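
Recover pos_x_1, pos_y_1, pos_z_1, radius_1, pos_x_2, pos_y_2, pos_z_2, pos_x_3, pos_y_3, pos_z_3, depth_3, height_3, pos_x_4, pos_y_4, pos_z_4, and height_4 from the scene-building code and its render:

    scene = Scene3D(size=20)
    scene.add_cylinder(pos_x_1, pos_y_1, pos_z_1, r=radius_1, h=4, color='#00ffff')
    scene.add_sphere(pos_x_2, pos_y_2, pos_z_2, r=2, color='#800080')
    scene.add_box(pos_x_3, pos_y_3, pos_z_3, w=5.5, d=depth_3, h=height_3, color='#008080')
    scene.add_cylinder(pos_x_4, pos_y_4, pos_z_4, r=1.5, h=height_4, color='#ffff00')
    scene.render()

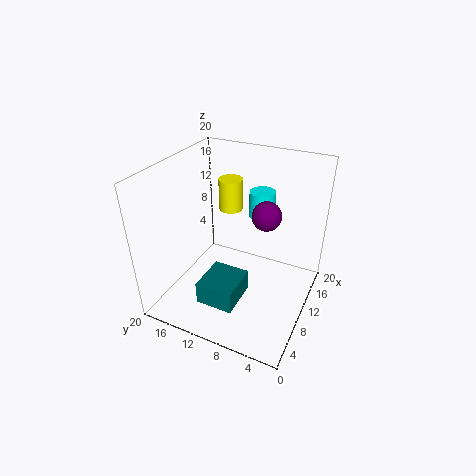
pos_x_1 = 17.5
pos_y_1 = 9.5
pos_z_1 = 10
radius_1 = 2
pos_x_2 = 11.5
pos_y_2 = 6.5
pos_z_2 = 13.5
pos_x_3 = 2.5
pos_y_3 = 7.5
pos_z_3 = 3.5
depth_3 = 5
height_3 = 3
pos_x_4 = 9
pos_y_4 = 10.5
pos_z_4 = 15
height_4 = 4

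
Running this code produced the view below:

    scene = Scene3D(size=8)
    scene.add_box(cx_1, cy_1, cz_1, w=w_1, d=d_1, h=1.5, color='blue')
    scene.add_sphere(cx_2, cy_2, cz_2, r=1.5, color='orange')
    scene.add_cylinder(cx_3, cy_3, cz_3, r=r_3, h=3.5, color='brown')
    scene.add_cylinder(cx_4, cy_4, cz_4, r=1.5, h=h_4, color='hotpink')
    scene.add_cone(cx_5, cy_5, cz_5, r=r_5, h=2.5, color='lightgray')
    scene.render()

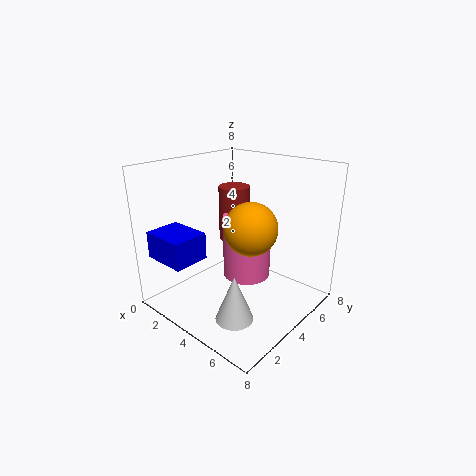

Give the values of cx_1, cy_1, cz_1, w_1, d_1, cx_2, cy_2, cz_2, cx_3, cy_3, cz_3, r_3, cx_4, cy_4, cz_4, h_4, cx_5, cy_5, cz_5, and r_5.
cx_1 = 0.5, cy_1 = 0.5, cz_1 = 3, w_1 = 2.5, d_1 = 2, cx_2 = 4.5, cy_2 = 4.5, cz_2 = 4.5, cx_3 = 1.5, cy_3 = 6.5, cz_3 = 2.5, r_3 = 1, cx_4 = 3, cy_4 = 6, cz_4 = 0.5, h_4 = 4, cx_5 = 5.5, cy_5 = 2, cz_5 = 0.5, r_5 = 1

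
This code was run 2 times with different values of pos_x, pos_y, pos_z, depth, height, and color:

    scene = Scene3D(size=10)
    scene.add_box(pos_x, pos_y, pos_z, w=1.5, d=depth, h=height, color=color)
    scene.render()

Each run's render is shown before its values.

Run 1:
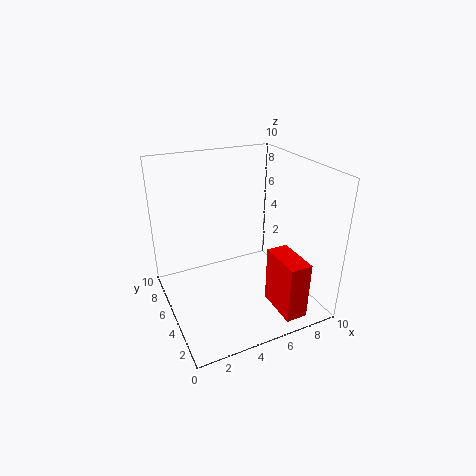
pos_x = 6.5; pos_y = 0.5; pos_z = 0.5; depth = 3; height = 4; color = 'red'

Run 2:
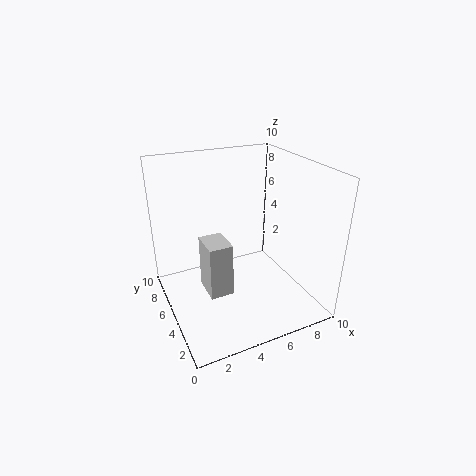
pos_x = 2; pos_y = 2.5; pos_z = 2.5; depth = 2; height = 3.5; color = 'lightgray'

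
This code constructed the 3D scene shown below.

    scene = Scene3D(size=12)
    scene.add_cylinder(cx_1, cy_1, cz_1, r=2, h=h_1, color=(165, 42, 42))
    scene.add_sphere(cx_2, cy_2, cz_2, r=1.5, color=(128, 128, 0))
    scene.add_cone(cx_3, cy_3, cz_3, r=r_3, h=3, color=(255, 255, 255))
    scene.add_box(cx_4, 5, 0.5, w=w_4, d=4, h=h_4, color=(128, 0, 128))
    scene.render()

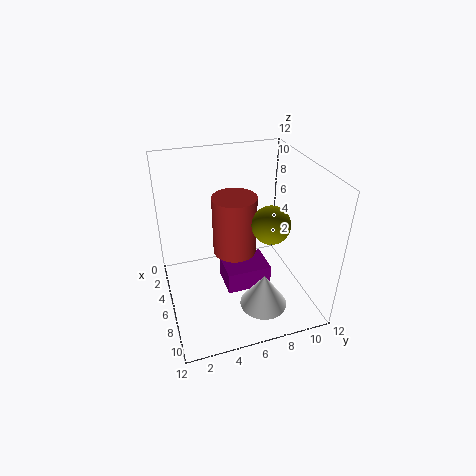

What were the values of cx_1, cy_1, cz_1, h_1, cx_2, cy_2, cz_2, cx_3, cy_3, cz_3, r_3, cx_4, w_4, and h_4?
cx_1 = 3.5
cy_1 = 6.5
cz_1 = 3
h_1 = 5.5
cx_2 = 8
cy_2 = 8
cz_2 = 8
cx_3 = 8.5
cy_3 = 7.5
cz_3 = 0.5
r_3 = 2
cx_4 = 3.5
w_4 = 3
h_4 = 2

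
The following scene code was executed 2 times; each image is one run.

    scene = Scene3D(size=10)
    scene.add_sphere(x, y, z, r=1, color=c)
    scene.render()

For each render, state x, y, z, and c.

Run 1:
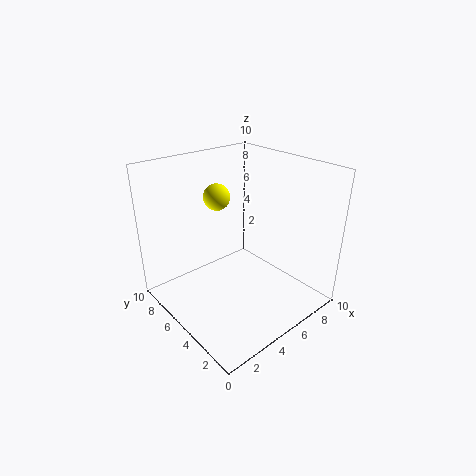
x = 5.5, y = 8, z = 7, c = 'yellow'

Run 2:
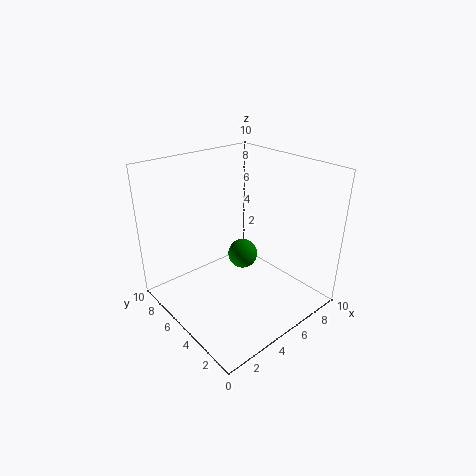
x = 5, y = 4.5, z = 4, c = 'green'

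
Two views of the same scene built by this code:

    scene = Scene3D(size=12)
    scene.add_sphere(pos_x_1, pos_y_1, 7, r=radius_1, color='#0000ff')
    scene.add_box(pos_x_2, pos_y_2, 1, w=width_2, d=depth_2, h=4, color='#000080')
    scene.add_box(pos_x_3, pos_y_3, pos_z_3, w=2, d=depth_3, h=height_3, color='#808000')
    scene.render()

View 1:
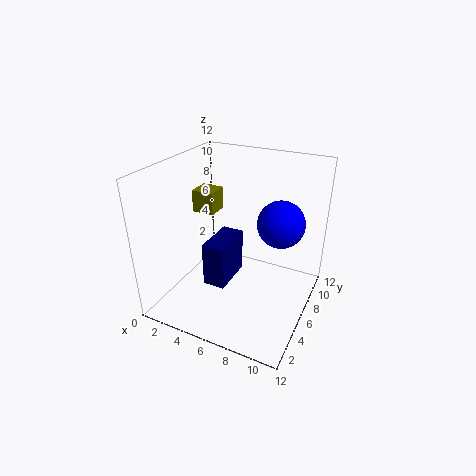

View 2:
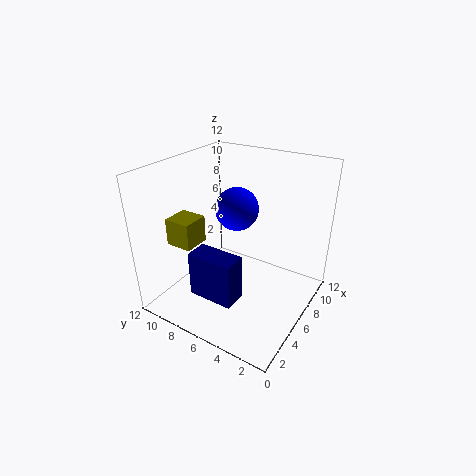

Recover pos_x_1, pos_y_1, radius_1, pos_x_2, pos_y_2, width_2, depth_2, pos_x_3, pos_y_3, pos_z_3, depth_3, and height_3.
pos_x_1 = 9
pos_y_1 = 8
radius_1 = 2
pos_x_2 = 3
pos_y_2 = 5
width_2 = 2
depth_2 = 4
pos_x_3 = 1
pos_y_3 = 7
pos_z_3 = 7
depth_3 = 2
height_3 = 2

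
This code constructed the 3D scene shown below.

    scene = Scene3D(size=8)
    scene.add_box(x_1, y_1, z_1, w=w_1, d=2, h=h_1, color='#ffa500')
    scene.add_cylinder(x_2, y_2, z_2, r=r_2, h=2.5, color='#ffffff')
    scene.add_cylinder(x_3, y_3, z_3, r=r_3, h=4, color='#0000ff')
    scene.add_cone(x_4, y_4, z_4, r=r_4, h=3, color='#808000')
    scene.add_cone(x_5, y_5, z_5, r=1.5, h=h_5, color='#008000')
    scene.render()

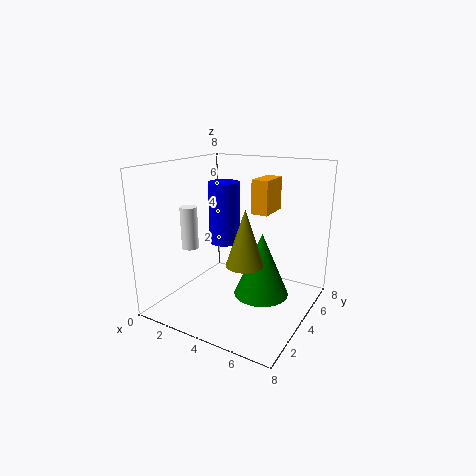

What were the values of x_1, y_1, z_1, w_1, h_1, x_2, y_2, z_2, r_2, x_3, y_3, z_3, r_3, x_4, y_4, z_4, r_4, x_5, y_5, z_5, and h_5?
x_1 = 4; y_1 = 5.5; z_1 = 5; w_1 = 1; h_1 = 2; x_2 = 1; y_2 = 3.5; z_2 = 3; r_2 = 0.5; x_3 = 1.5; y_3 = 6.5; z_3 = 2.5; r_3 = 1; x_4 = 5; y_4 = 3; z_4 = 3; r_4 = 1; x_5 = 5.5; y_5 = 4; z_5 = 1; h_5 = 3.5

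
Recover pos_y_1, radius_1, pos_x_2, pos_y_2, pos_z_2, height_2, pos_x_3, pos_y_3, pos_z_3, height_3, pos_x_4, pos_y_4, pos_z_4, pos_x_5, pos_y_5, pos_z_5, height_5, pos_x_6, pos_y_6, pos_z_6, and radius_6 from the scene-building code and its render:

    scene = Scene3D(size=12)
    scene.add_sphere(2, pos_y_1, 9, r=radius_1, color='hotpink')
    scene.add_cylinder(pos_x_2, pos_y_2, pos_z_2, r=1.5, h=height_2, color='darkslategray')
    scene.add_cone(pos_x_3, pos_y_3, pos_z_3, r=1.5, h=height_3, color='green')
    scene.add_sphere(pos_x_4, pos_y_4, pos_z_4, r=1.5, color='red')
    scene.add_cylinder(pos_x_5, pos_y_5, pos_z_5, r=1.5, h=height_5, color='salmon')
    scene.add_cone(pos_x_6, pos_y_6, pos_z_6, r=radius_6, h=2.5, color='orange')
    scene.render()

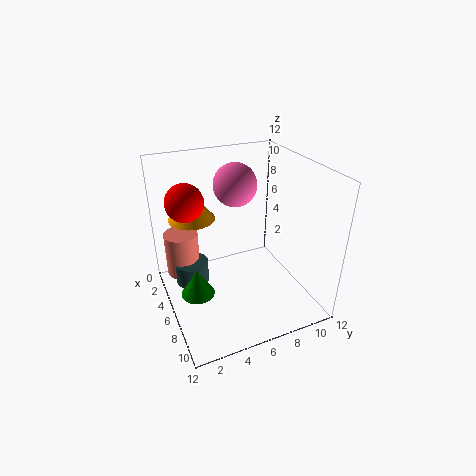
pos_y_1 = 7.5; radius_1 = 2; pos_x_2 = 3.5; pos_y_2 = 2.5; pos_z_2 = 1; height_2 = 2; pos_x_3 = 5; pos_y_3 = 2.5; pos_z_3 = 0.5; height_3 = 2.5; pos_x_4 = 5; pos_y_4 = 2; pos_z_4 = 9.5; pos_x_5 = 2.5; pos_y_5 = 2; pos_z_5 = 1.5; height_5 = 4; pos_x_6 = 3; pos_y_6 = 3; pos_z_6 = 7; radius_6 = 2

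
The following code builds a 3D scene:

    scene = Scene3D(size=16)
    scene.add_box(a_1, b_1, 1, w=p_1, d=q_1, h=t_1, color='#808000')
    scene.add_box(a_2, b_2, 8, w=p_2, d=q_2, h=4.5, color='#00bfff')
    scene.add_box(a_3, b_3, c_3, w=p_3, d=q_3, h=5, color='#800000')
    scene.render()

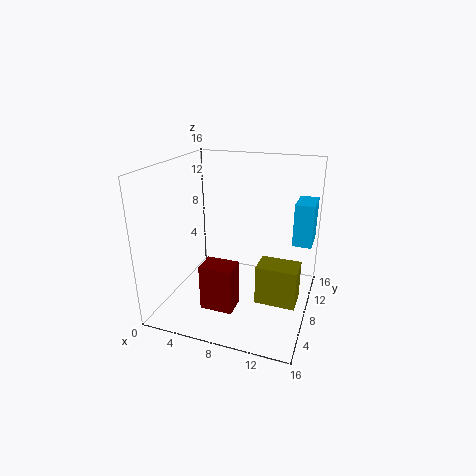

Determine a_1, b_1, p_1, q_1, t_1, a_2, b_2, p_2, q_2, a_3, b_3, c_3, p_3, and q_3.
a_1 = 10.5; b_1 = 6.5; p_1 = 4.5; q_1 = 3; t_1 = 4.5; a_2 = 14; b_2 = 8; p_2 = 2; q_2 = 3.5; a_3 = 5.5; b_3 = 3; c_3 = 1.5; p_3 = 3.5; q_3 = 2.5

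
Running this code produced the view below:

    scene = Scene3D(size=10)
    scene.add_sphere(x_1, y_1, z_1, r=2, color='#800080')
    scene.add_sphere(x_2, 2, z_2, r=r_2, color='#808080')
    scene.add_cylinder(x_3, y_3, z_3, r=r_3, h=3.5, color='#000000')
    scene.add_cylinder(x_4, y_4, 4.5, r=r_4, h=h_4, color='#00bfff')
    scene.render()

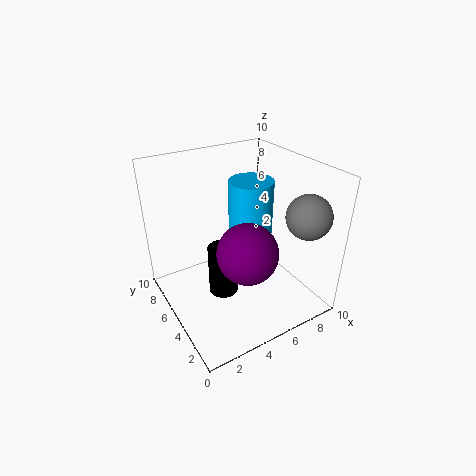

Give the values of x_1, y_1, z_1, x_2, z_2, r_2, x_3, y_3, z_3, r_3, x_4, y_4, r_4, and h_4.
x_1 = 4.5
y_1 = 3
z_1 = 5
x_2 = 8.5
z_2 = 7
r_2 = 1.5
x_3 = 3.5
y_3 = 4.5
z_3 = 1.5
r_3 = 1
x_4 = 6
y_4 = 5
r_4 = 1.5
h_4 = 4.5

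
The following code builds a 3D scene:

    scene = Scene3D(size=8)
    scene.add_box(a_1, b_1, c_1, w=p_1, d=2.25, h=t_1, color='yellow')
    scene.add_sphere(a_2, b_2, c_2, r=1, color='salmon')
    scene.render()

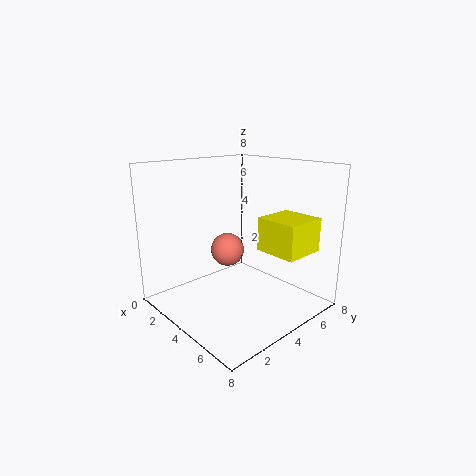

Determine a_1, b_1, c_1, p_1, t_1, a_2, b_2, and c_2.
a_1 = 5.5; b_1 = 4; c_1 = 3.75; p_1 = 2.25; t_1 = 1.75; a_2 = 2.5; b_2 = 4.5; c_2 = 2.75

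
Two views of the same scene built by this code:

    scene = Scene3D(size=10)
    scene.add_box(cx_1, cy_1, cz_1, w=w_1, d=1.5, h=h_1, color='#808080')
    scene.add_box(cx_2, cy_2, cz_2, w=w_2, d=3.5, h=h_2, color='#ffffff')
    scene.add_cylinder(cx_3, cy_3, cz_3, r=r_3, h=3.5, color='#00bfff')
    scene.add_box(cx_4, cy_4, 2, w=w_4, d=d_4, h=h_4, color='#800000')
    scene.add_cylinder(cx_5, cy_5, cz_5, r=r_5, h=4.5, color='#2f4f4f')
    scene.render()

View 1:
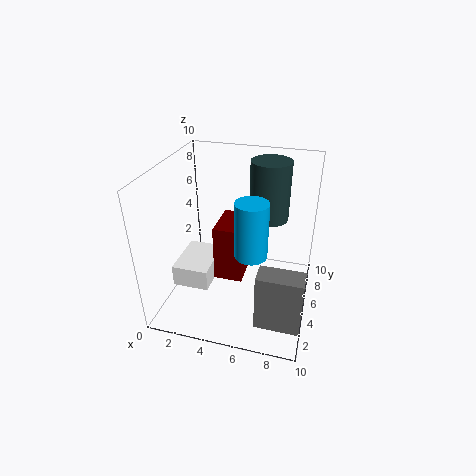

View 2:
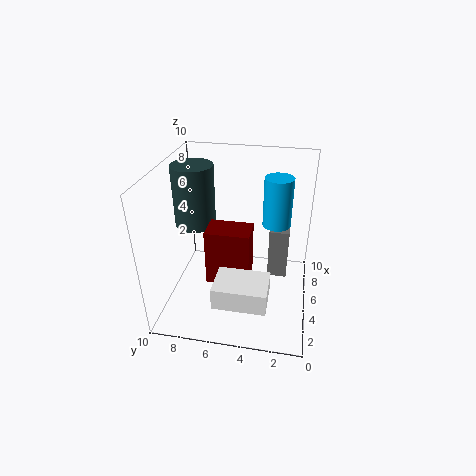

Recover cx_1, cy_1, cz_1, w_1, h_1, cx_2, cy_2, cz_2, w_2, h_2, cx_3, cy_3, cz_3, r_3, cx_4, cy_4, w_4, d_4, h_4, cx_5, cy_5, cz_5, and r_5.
cx_1 = 7
cy_1 = 1.5
cz_1 = 0.5
w_1 = 3
h_1 = 4
cx_2 = 1
cy_2 = 2.5
cz_2 = 2
w_2 = 2.5
h_2 = 1.5
cx_3 = 6.5
cy_3 = 2.5
cz_3 = 5.5
r_3 = 1
cx_4 = 3.5
cy_4 = 4
w_4 = 2
d_4 = 3
h_4 = 4
cx_5 = 6.5
cy_5 = 8.5
cz_5 = 5
r_5 = 1.5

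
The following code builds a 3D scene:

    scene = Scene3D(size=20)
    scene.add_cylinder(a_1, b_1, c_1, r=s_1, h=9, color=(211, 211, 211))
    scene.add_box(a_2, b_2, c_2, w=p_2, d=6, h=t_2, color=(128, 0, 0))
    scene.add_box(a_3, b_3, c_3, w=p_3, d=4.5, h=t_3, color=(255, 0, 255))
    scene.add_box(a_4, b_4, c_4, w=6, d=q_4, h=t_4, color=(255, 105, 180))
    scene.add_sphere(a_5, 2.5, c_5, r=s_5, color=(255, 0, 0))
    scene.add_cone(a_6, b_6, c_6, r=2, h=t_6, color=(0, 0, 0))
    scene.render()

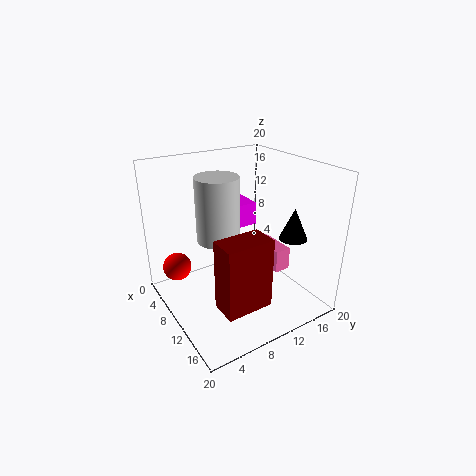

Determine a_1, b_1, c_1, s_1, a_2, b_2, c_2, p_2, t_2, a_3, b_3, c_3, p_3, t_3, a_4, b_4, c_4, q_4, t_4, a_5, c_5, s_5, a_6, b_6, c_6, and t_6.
a_1 = 8
b_1 = 8
c_1 = 9.5
s_1 = 3
a_2 = 15
b_2 = 3.5
c_2 = 4.5
p_2 = 3.5
t_2 = 9
a_3 = 2
b_3 = 11
c_3 = 9.5
p_3 = 4.5
t_3 = 3.5
a_4 = 5.5
b_4 = 16
c_4 = 3
q_4 = 2.5
t_4 = 3.5
a_5 = 5.5
c_5 = 5.5
s_5 = 2
a_6 = 13.5
b_6 = 17
c_6 = 9.5
t_6 = 4.5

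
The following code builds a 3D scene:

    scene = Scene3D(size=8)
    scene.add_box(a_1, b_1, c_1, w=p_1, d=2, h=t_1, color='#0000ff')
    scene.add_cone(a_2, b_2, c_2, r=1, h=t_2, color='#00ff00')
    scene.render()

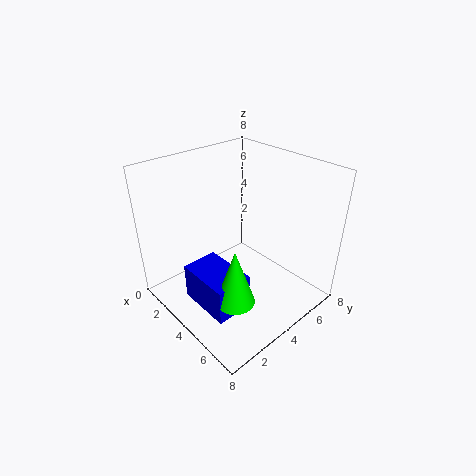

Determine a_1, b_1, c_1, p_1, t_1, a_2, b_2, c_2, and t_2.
a_1 = 3; b_1 = 1; c_1 = 1; p_1 = 3; t_1 = 2; a_2 = 6; b_2 = 2; c_2 = 2; t_2 = 3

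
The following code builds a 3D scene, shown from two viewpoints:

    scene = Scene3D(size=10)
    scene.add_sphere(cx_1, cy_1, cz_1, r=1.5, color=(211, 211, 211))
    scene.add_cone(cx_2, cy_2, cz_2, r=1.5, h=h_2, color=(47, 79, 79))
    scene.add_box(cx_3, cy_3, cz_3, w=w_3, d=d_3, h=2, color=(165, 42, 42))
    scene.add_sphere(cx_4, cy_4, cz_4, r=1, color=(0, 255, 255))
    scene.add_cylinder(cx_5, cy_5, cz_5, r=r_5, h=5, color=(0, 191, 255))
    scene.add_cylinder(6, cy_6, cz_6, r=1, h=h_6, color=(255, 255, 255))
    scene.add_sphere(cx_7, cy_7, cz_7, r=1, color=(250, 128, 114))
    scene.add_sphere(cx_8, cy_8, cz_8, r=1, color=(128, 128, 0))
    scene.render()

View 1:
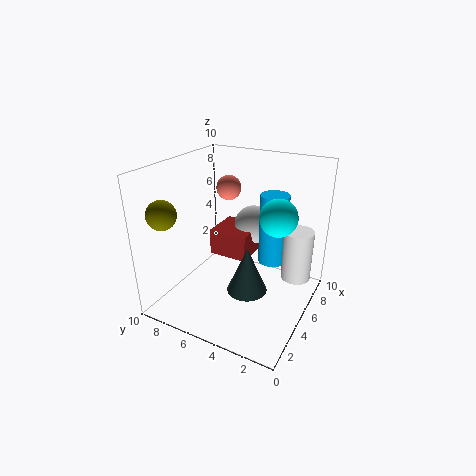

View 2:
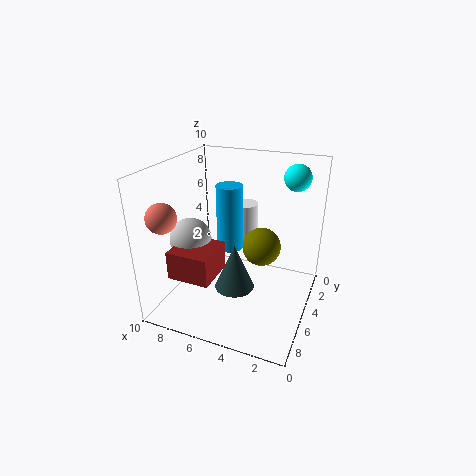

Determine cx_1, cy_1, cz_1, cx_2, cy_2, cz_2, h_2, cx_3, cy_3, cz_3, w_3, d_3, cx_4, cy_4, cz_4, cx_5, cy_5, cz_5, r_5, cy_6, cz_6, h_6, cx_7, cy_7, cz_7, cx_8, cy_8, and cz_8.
cx_1 = 8.5; cy_1 = 5.5; cz_1 = 4.5; cx_2 = 5.5; cy_2 = 4.5; cz_2 = 0.5; h_2 = 3.5; cx_3 = 6; cy_3 = 5; cz_3 = 2.5; w_3 = 3; d_3 = 3; cx_4 = 2; cy_4 = 1; cz_4 = 8.5; cx_5 = 6.5; cy_5 = 3; cz_5 = 3; r_5 = 1; cy_6 = 1; cz_6 = 2.5; h_6 = 3.5; cx_7 = 9; cy_7 = 8; cz_7 = 7; cx_8 = 2; cy_8 = 9; cz_8 = 7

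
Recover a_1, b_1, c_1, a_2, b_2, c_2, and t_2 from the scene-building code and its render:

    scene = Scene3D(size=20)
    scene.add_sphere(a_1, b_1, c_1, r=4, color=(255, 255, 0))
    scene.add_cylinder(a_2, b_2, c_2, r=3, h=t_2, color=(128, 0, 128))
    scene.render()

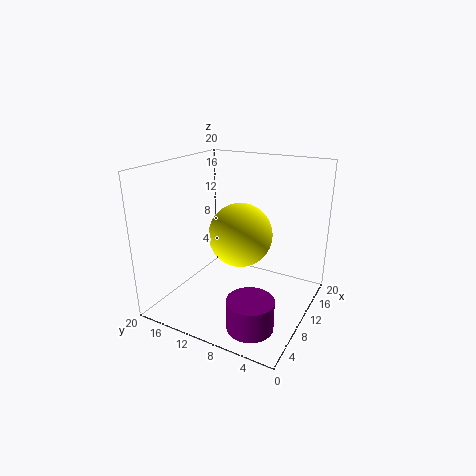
a_1 = 7
b_1 = 8
c_1 = 12
a_2 = 4
b_2 = 5
c_2 = 1
t_2 = 4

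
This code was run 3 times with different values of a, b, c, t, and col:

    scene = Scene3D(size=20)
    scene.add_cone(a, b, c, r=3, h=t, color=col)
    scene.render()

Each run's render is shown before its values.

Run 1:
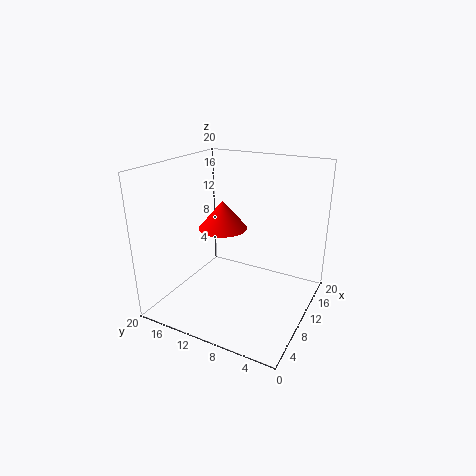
a = 6, b = 10, c = 13, t = 3.5, col = 'red'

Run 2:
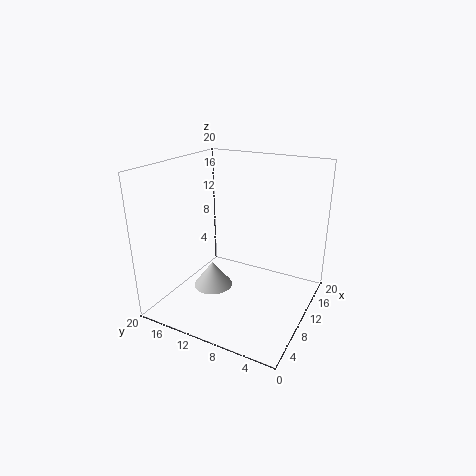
a = 11, b = 15, c = 0.5, t = 4, col = 'lightgray'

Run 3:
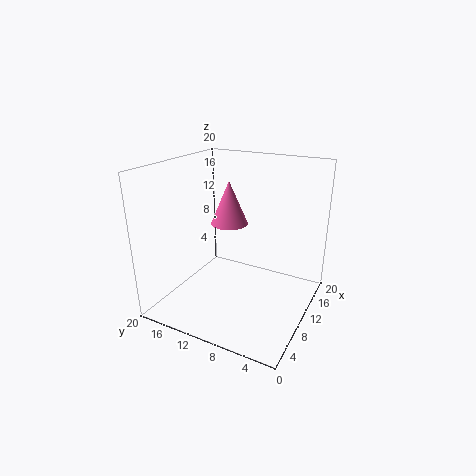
a = 16.5, b = 15, c = 9, t = 7, col = 'hotpink'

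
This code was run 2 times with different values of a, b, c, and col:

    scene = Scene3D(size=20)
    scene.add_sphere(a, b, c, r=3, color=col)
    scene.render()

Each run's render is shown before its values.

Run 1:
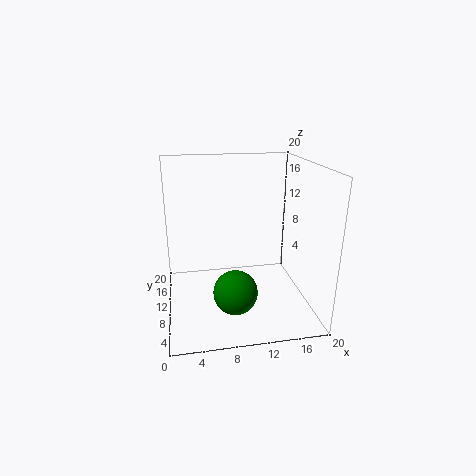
a = 9
b = 6.5
c = 3.5
col = 'green'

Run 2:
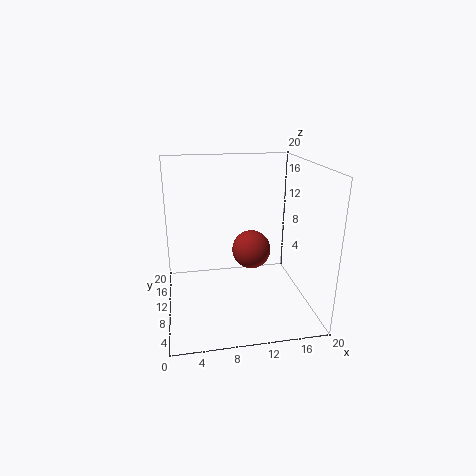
a = 13
b = 14.5
c = 6
col = 'brown'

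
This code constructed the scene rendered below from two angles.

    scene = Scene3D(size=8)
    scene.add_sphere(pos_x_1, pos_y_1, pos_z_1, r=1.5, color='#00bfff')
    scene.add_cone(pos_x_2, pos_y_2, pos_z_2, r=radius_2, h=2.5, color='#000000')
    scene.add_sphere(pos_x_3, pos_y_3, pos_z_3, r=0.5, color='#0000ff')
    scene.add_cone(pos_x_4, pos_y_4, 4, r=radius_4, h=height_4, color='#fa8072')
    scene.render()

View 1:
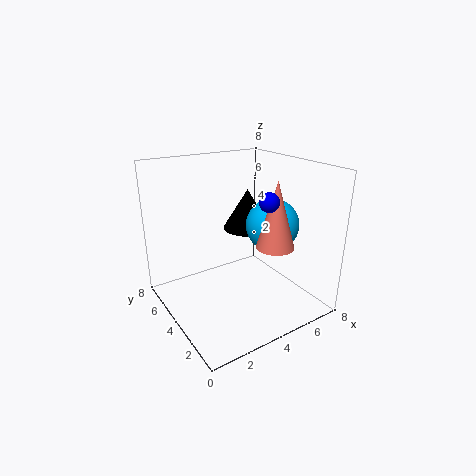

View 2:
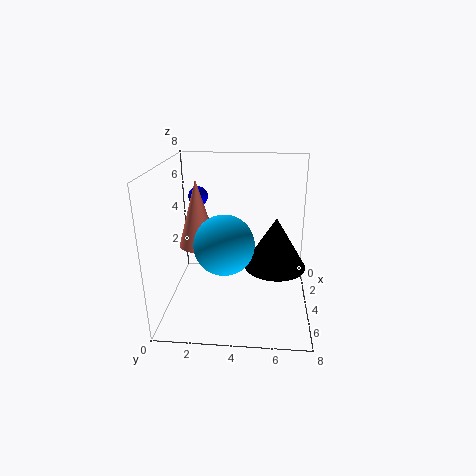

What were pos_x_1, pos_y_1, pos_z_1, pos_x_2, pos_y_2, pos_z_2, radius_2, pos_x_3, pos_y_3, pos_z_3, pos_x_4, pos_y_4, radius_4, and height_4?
pos_x_1 = 6, pos_y_1 = 3.5, pos_z_1 = 4.5, pos_x_2 = 6, pos_y_2 = 6, pos_z_2 = 3.5, radius_2 = 1.5, pos_x_3 = 4.5, pos_y_3 = 2, pos_z_3 = 6.5, pos_x_4 = 5, pos_y_4 = 2, radius_4 = 1, height_4 = 3.5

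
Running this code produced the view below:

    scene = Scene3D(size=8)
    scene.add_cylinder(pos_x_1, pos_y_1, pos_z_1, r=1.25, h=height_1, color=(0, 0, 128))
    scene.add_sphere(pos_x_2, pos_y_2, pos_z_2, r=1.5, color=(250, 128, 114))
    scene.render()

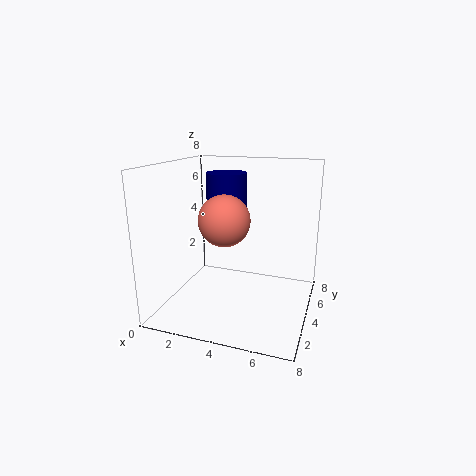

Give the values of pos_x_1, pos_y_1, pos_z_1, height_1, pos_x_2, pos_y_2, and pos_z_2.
pos_x_1 = 2.5; pos_y_1 = 6.25; pos_z_1 = 5; height_1 = 2.25; pos_x_2 = 3; pos_y_2 = 4.5; pos_z_2 = 4.75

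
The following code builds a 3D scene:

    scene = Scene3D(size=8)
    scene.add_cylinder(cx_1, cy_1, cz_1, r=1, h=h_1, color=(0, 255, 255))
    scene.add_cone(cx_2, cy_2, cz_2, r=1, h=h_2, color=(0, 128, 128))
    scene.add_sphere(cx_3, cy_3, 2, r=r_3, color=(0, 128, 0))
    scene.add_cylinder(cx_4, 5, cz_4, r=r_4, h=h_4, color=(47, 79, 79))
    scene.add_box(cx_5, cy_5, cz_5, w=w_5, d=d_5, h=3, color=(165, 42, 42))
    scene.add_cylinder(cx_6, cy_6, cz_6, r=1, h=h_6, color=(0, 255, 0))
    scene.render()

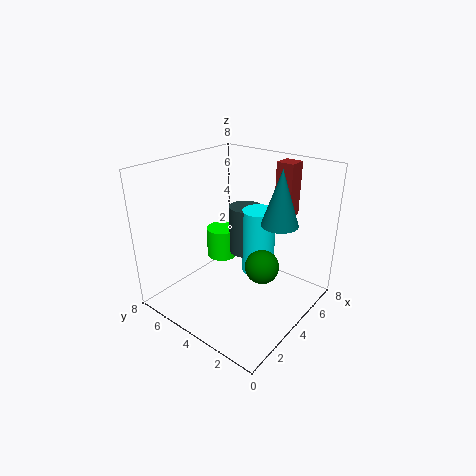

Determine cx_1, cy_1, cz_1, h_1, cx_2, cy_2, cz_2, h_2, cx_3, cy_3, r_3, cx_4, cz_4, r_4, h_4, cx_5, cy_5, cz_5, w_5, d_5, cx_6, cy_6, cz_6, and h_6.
cx_1 = 6
cy_1 = 4
cz_1 = 1
h_1 = 4
cx_2 = 5
cy_2 = 2
cz_2 = 5
h_2 = 3
cx_3 = 5
cy_3 = 3
r_3 = 1
cx_4 = 6
cz_4 = 2
r_4 = 1
h_4 = 3
cx_5 = 6
cy_5 = 2
cz_5 = 5
w_5 = 1
d_5 = 1
cx_6 = 6
cy_6 = 7
cz_6 = 1
h_6 = 2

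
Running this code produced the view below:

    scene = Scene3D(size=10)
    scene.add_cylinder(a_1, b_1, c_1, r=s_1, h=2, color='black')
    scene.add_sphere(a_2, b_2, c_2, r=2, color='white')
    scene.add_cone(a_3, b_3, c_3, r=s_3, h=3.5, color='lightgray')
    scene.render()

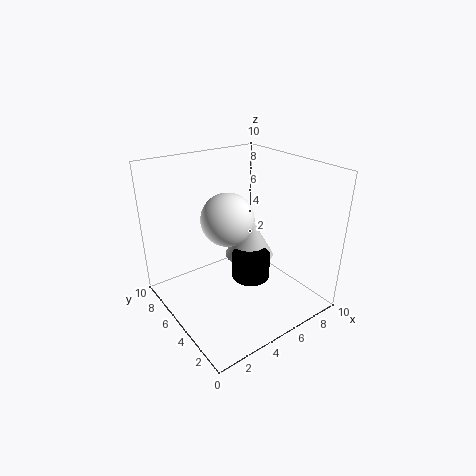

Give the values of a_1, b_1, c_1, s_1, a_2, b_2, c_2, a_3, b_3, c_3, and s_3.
a_1 = 7
b_1 = 6
c_1 = 0.5
s_1 = 1.5
a_2 = 5.5
b_2 = 7
c_2 = 5.5
a_3 = 8
b_3 = 7.5
c_3 = 1.5
s_3 = 2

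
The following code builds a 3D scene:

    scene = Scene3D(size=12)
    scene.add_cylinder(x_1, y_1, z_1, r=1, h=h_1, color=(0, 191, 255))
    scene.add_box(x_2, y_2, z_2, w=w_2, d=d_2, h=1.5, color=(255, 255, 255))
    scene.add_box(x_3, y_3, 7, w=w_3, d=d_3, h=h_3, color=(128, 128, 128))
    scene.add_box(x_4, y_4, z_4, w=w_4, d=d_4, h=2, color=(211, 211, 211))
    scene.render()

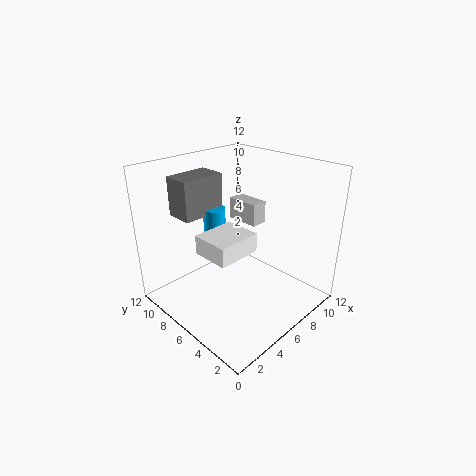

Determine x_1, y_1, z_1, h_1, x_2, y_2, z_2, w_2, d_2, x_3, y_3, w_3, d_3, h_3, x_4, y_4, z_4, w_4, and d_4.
x_1 = 6.5, y_1 = 9.5, z_1 = 4.5, h_1 = 3, x_2 = 2, y_2 = 3.5, z_2 = 6, w_2 = 3.5, d_2 = 3, x_3 = 3.5, y_3 = 9.5, w_3 = 4, d_3 = 2.5, h_3 = 3.5, x_4 = 8.5, y_4 = 6.5, z_4 = 6, w_4 = 1.5, d_4 = 3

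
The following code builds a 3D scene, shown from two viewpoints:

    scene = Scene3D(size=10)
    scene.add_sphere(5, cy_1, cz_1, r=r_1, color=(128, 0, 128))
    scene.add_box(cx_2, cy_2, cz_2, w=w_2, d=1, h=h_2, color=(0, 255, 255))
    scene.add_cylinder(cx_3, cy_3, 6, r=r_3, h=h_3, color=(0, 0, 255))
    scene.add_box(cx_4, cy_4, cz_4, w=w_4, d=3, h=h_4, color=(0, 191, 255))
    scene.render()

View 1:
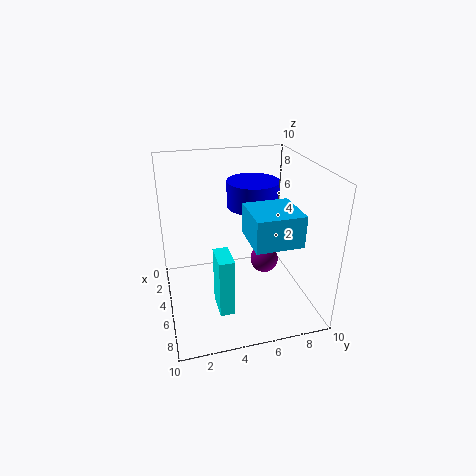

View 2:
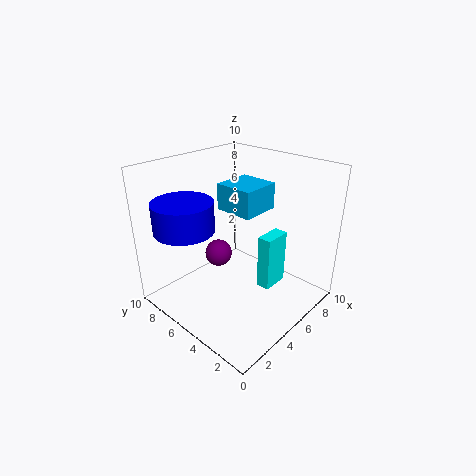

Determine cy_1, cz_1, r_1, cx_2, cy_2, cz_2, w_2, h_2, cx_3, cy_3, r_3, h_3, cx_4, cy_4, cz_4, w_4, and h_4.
cy_1 = 7, cz_1 = 3, r_1 = 1, cx_2 = 6, cy_2 = 3, cz_2 = 1, w_2 = 2, h_2 = 4, cx_3 = 2, cy_3 = 7, r_3 = 2, h_3 = 2, cx_4 = 6, cy_4 = 5, cz_4 = 6, w_4 = 3, h_4 = 2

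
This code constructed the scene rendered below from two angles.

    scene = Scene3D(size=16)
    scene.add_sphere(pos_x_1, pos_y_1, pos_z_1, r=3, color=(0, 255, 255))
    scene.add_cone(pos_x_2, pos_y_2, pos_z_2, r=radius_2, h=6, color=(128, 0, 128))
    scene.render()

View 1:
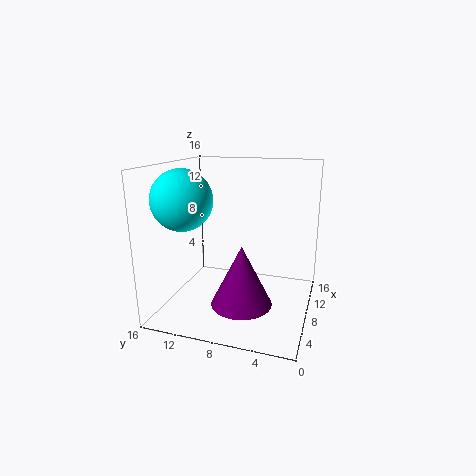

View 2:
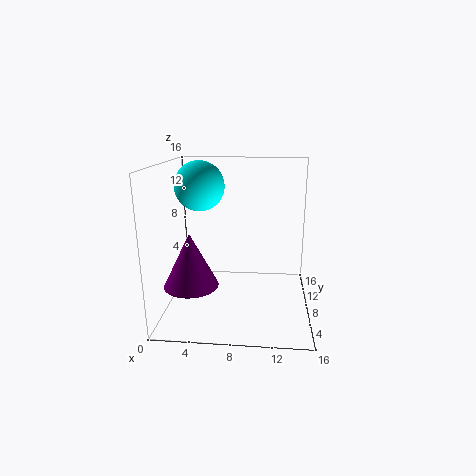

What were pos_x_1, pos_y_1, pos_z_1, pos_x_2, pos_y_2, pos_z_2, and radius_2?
pos_x_1 = 3
pos_y_1 = 12
pos_z_1 = 13
pos_x_2 = 3
pos_y_2 = 6
pos_z_2 = 3
radius_2 = 3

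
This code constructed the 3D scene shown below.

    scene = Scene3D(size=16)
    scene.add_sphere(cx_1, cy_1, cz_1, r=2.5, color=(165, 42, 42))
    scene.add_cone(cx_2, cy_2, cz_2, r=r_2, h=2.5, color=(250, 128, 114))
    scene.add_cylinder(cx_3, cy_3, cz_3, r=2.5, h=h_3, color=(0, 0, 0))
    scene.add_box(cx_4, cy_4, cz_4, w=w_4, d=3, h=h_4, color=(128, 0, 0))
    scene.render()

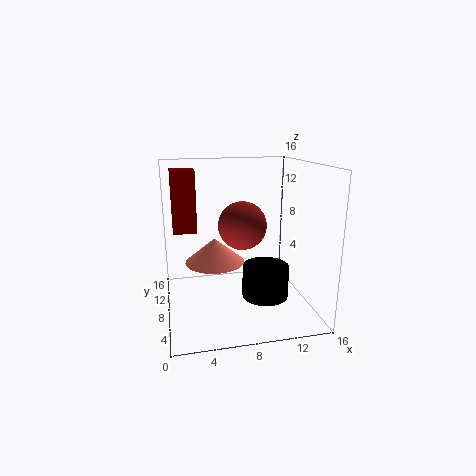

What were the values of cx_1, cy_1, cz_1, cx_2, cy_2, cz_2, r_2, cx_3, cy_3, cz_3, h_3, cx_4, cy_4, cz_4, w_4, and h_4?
cx_1 = 8; cy_1 = 6; cz_1 = 10; cx_2 = 5; cy_2 = 5.5; cz_2 = 6.5; r_2 = 3; cx_3 = 10.5; cy_3 = 5.5; cz_3 = 2; h_3 = 3.5; cx_4 = 1; cy_4 = 7.5; cz_4 = 9; w_4 = 2.5; h_4 = 6.5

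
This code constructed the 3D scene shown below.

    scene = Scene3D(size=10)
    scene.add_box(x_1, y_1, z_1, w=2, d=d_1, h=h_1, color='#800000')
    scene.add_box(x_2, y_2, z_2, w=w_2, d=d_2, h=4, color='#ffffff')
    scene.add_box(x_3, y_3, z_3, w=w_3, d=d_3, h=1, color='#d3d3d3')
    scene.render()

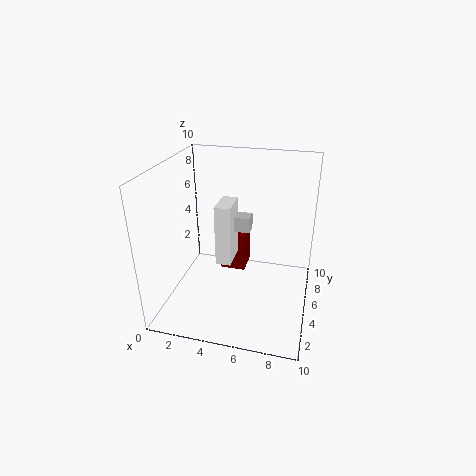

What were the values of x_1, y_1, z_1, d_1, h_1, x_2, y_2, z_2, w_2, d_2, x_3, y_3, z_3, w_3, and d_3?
x_1 = 3, y_1 = 7, z_1 = 1, d_1 = 2, h_1 = 3, x_2 = 4, y_2 = 3, z_2 = 4, w_2 = 1, d_2 = 2, x_3 = 4, y_3 = 4, z_3 = 6, w_3 = 2, d_3 = 1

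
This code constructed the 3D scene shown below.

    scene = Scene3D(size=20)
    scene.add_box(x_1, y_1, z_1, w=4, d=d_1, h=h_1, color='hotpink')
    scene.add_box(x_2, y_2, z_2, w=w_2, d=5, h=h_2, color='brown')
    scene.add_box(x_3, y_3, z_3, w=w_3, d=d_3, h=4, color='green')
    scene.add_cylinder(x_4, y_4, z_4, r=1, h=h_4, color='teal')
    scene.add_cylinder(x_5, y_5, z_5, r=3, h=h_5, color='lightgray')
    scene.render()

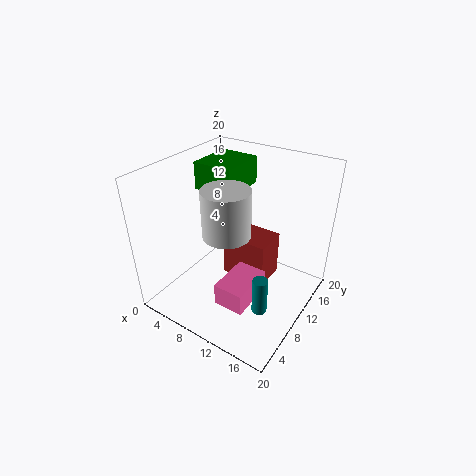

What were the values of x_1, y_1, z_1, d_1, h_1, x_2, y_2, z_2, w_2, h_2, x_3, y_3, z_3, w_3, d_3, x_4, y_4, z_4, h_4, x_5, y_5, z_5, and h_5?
x_1 = 11; y_1 = 3; z_1 = 4; d_1 = 6; h_1 = 3; x_2 = 6; y_2 = 12; z_2 = 1; w_2 = 7; h_2 = 7; x_3 = 2; y_3 = 11; z_3 = 15; w_3 = 6; d_3 = 7; x_4 = 16; y_4 = 6; z_4 = 3; h_4 = 5; x_5 = 11; y_5 = 6; z_5 = 13; h_5 = 6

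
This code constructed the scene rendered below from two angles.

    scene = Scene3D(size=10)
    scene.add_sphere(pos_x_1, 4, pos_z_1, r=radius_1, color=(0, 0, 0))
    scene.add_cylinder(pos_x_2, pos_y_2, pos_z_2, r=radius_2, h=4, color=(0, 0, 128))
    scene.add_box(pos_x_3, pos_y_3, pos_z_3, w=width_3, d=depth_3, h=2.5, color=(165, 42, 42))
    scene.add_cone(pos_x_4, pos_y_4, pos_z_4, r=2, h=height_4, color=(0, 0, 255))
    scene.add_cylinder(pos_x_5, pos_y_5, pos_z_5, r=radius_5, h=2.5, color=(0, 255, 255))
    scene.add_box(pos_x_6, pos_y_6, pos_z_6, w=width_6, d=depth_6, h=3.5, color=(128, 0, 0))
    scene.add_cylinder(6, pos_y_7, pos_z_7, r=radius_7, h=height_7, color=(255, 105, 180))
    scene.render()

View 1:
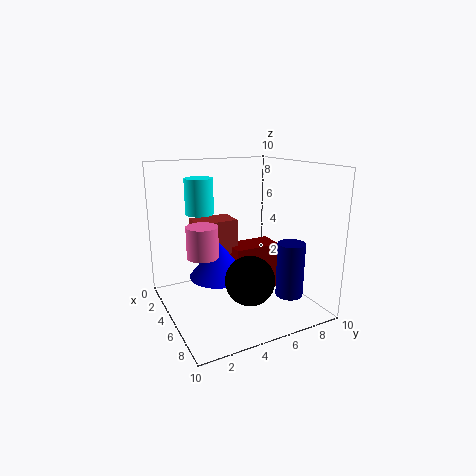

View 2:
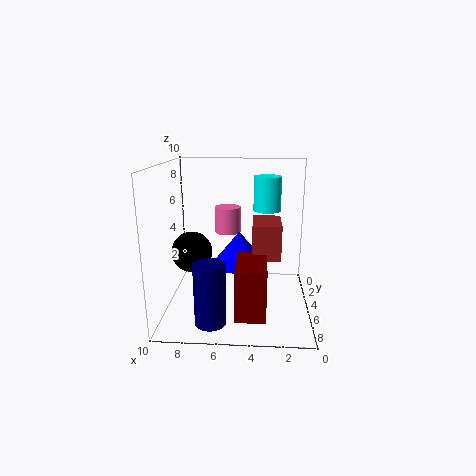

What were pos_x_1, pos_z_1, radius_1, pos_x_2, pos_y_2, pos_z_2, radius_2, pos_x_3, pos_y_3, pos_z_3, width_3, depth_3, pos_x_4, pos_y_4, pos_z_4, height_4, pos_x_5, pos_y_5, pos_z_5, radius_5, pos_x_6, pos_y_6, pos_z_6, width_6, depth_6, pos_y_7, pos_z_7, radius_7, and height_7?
pos_x_1 = 8.5, pos_z_1 = 3.5, radius_1 = 1.5, pos_x_2 = 6.5, pos_y_2 = 8.5, pos_z_2 = 0.5, radius_2 = 1, pos_x_3 = 2, pos_y_3 = 2.5, pos_z_3 = 3.5, width_3 = 2, depth_3 = 3, pos_x_4 = 5, pos_y_4 = 3.5, pos_z_4 = 2.5, height_4 = 2.5, pos_x_5 = 3, pos_y_5 = 3, pos_z_5 = 6.5, radius_5 = 1, pos_x_6 = 3, pos_y_6 = 5, pos_z_6 = 0.5, width_6 = 2, depth_6 = 3.5, pos_y_7 = 2, pos_z_7 = 4.5, radius_7 = 1, height_7 = 2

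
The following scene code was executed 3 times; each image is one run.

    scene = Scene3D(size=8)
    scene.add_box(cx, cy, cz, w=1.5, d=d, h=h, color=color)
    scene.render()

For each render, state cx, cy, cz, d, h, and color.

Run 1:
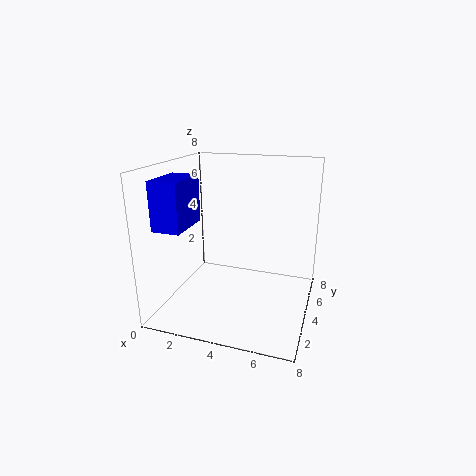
cx = 0.5; cy = 1; cz = 5; d = 2.5; h = 2.5; color = 'blue'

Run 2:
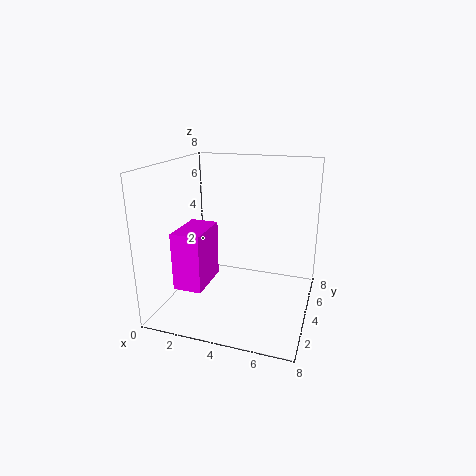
cx = 1.5; cy = 1; cz = 2; d = 2.5; h = 3; color = 'magenta'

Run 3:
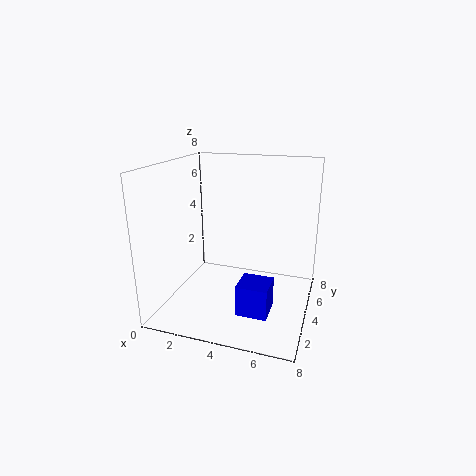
cx = 5; cy = 0.5; cz = 1.5; d = 1.5; h = 1.5; color = 'blue'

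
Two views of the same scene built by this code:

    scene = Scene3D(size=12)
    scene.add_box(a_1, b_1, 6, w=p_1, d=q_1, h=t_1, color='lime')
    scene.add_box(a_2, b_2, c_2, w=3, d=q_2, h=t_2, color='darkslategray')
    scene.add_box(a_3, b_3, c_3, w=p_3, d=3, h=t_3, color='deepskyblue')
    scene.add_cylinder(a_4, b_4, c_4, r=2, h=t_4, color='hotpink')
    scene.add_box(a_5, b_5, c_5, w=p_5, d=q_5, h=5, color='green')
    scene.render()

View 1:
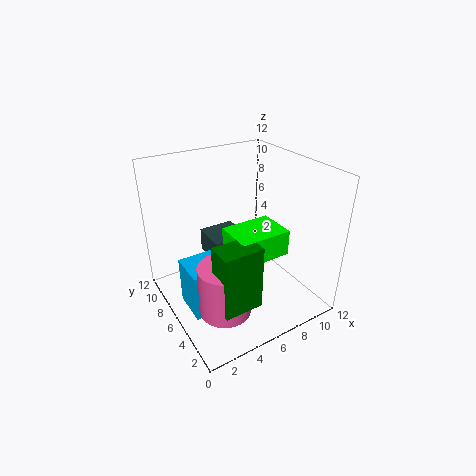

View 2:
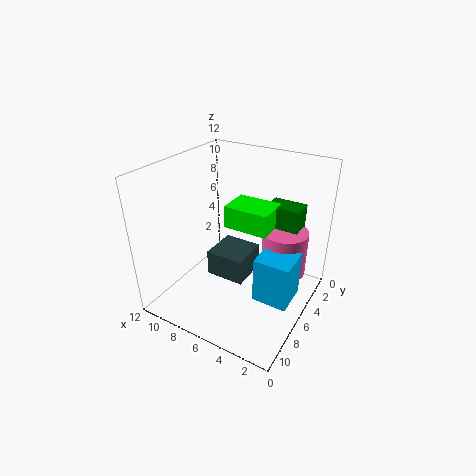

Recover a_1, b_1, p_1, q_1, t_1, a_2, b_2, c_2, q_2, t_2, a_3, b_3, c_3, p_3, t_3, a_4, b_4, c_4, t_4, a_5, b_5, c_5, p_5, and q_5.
a_1 = 4, b_1 = 2, p_1 = 4, q_1 = 3, t_1 = 2, a_2 = 4, b_2 = 6, c_2 = 4, q_2 = 3, t_2 = 2, a_3 = 1, b_3 = 4, c_3 = 1, p_3 = 3, t_3 = 4, a_4 = 3, b_4 = 3, c_4 = 2, t_4 = 4, a_5 = 2, b_5 = 1, c_5 = 3, p_5 = 3, q_5 = 2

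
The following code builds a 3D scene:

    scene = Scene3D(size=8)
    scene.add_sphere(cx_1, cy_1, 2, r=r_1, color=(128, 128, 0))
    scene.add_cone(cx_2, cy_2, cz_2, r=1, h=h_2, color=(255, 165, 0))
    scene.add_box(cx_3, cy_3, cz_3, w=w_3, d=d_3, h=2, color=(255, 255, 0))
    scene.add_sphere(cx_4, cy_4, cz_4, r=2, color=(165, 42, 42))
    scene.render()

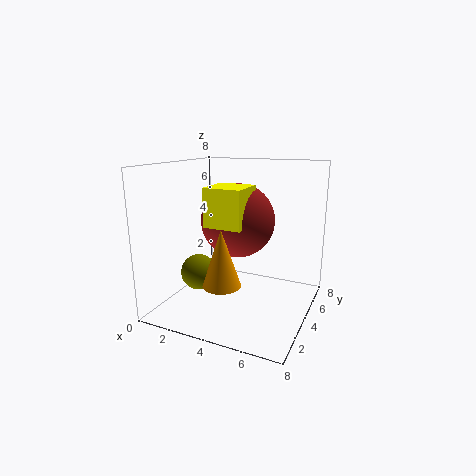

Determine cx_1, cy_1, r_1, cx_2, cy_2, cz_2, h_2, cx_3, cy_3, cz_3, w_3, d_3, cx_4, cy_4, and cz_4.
cx_1 = 2
cy_1 = 3
r_1 = 1
cx_2 = 4
cy_2 = 2
cz_2 = 2
h_2 = 3
cx_3 = 3
cy_3 = 2
cz_3 = 5
w_3 = 2
d_3 = 2
cx_4 = 4
cy_4 = 4
cz_4 = 5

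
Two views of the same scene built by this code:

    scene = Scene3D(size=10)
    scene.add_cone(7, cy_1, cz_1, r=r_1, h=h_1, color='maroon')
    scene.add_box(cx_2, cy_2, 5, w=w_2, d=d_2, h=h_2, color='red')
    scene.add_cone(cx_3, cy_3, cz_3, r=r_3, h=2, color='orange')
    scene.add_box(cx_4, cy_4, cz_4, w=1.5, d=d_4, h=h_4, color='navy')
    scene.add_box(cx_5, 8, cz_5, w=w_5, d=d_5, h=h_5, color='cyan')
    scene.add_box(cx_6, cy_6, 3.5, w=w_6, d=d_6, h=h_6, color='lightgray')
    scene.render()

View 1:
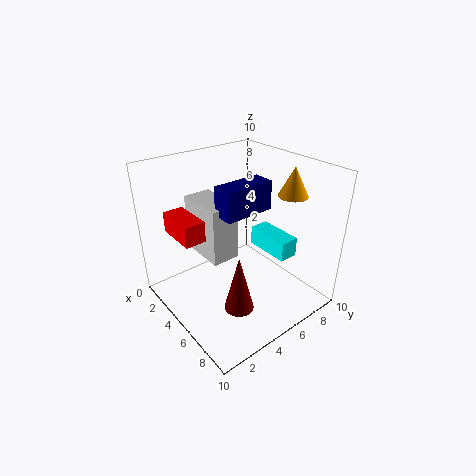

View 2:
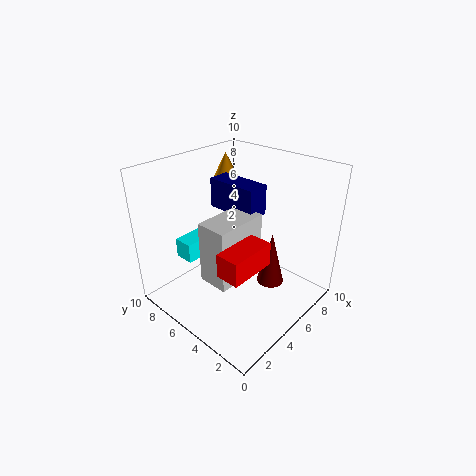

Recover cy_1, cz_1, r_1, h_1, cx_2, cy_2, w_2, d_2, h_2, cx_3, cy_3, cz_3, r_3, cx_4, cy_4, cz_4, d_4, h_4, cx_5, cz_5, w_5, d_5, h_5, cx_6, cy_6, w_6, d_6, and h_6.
cy_1 = 3.5
cz_1 = 1
r_1 = 1
h_1 = 4
cx_2 = 1
cy_2 = 1.5
w_2 = 3
d_2 = 1.5
h_2 = 1.5
cx_3 = 7
cy_3 = 8
cz_3 = 8
r_3 = 1
cx_4 = 4.5
cy_4 = 3.5
cz_4 = 7
d_4 = 3.5
h_4 = 2
cx_5 = 3
cz_5 = 2.5
w_5 = 3.5
d_5 = 1.5
h_5 = 1.5
cx_6 = 1.5
cy_6 = 3
w_6 = 3.5
d_6 = 2
h_6 = 4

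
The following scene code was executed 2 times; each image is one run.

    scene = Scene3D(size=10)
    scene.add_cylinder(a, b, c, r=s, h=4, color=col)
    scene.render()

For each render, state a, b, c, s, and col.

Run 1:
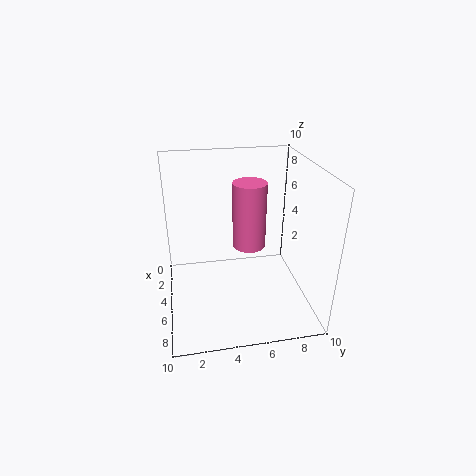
a = 7.25; b = 5.25; c = 5.75; s = 1; col = 'hotpink'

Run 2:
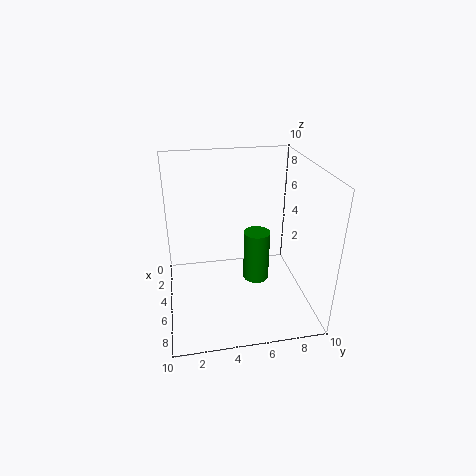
a = 3.5; b = 6.75; c = 0.5; s = 1; col = 'green'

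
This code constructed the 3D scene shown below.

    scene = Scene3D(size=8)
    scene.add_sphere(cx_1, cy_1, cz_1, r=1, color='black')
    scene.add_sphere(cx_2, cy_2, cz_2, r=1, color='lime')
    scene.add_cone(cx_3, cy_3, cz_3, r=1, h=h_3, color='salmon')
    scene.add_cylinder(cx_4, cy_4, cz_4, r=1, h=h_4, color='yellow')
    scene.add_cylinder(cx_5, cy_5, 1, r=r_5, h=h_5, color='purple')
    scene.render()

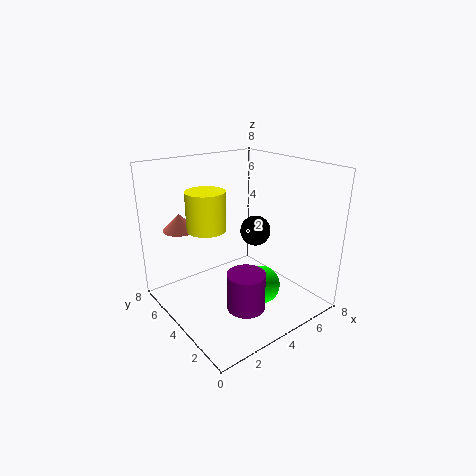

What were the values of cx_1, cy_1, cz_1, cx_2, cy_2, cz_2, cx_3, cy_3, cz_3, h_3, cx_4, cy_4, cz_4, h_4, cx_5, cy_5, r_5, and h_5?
cx_1 = 7; cy_1 = 6; cz_1 = 3; cx_2 = 4; cy_2 = 2; cz_2 = 2; cx_3 = 2; cy_3 = 7; cz_3 = 4; h_3 = 1; cx_4 = 2; cy_4 = 4; cz_4 = 5; h_4 = 2; cx_5 = 3; cy_5 = 2; r_5 = 1; h_5 = 2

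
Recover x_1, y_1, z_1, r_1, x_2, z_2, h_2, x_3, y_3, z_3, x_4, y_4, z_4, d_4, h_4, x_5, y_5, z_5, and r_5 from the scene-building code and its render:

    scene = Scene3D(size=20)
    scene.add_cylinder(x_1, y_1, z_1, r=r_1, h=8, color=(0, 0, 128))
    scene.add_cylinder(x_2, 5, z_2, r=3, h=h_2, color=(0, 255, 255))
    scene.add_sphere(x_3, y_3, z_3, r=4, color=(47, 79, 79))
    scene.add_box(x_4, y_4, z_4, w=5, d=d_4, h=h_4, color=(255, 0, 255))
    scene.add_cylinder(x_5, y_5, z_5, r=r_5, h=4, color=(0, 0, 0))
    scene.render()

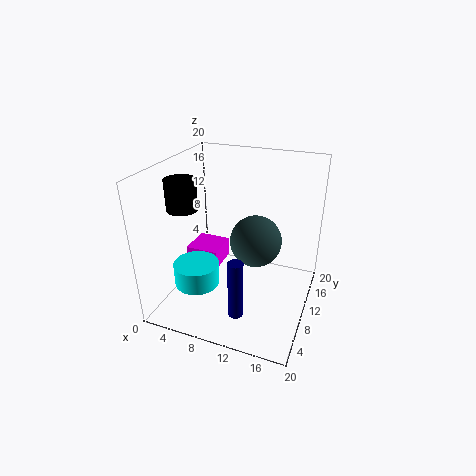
x_1 = 12
y_1 = 4
z_1 = 2
r_1 = 1
x_2 = 6
z_2 = 5
h_2 = 3
x_3 = 11
y_3 = 15
z_3 = 7
x_4 = 1
y_4 = 11
z_4 = 3
d_4 = 5
h_4 = 3
x_5 = 4
y_5 = 6
z_5 = 15
r_5 = 2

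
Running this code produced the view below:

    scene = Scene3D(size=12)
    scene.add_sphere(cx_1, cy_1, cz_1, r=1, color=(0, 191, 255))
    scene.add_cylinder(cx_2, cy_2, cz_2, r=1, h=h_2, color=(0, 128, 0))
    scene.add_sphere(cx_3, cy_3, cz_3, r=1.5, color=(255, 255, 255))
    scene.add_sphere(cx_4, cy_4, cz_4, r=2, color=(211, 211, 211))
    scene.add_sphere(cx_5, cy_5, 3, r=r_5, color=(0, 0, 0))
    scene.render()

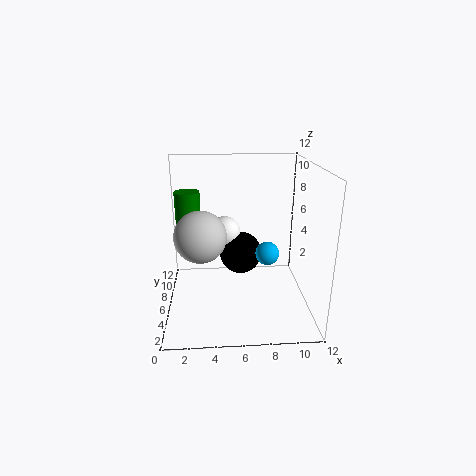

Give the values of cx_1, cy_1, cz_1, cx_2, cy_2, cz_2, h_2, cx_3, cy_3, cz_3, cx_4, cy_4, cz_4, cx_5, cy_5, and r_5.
cx_1 = 8.5; cy_1 = 6; cz_1 = 4.5; cx_2 = 2; cy_2 = 6; cz_2 = 5; h_2 = 5; cx_3 = 5; cy_3 = 10; cz_3 = 5; cx_4 = 3; cy_4 = 4; cz_4 = 7; cx_5 = 6.5; cy_5 = 9.5; r_5 = 2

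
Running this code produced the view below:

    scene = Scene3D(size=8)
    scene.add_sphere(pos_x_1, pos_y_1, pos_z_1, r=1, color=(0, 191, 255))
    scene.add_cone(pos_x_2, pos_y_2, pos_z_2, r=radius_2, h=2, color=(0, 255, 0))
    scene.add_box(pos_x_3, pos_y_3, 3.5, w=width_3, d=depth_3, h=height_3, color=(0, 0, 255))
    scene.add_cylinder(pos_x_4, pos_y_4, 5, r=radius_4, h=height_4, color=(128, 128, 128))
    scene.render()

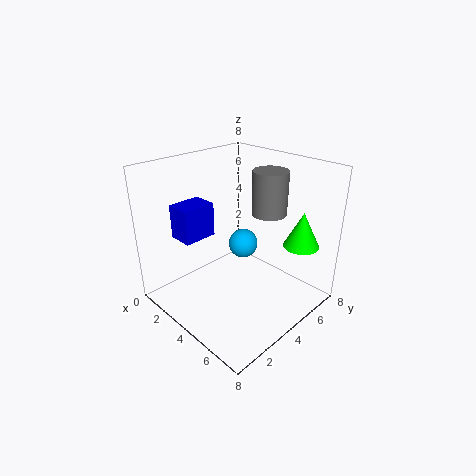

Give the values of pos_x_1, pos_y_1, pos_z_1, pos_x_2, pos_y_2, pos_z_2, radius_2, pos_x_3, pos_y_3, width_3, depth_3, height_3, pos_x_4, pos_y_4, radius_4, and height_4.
pos_x_1 = 1.5; pos_y_1 = 7; pos_z_1 = 1.5; pos_x_2 = 6.5; pos_y_2 = 6.5; pos_z_2 = 3.5; radius_2 = 1; pos_x_3 = 0.5; pos_y_3 = 2; width_3 = 1.5; depth_3 = 2; height_3 = 2; pos_x_4 = 4.5; pos_y_4 = 6; radius_4 = 1; height_4 = 2.5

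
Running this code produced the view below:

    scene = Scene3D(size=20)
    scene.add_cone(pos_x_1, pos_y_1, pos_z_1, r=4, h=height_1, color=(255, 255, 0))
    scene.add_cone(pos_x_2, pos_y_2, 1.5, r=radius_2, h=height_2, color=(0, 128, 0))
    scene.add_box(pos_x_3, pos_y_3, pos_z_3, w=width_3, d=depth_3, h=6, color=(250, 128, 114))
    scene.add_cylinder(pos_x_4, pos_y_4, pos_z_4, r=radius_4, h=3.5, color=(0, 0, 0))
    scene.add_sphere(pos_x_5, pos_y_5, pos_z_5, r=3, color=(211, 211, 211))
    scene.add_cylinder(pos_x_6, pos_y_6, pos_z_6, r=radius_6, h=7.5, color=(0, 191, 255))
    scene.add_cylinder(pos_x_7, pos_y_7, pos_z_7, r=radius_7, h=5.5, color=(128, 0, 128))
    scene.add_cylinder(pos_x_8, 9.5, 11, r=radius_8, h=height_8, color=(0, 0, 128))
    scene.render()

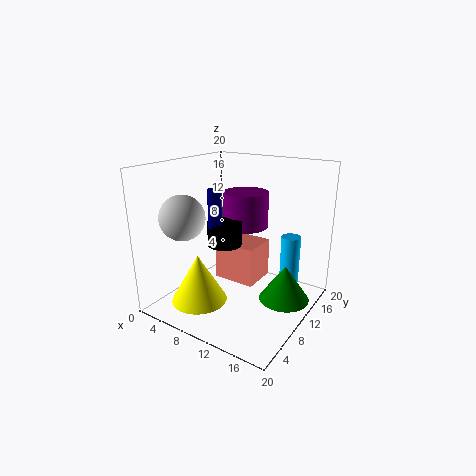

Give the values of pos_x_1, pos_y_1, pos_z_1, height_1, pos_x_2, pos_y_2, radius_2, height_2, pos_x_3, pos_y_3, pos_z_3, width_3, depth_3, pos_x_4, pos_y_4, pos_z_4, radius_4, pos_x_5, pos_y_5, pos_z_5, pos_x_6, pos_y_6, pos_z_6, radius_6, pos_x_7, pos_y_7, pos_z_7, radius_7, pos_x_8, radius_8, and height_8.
pos_x_1 = 5.5, pos_y_1 = 6.5, pos_z_1 = 0.5, height_1 = 7, pos_x_2 = 16.5, pos_y_2 = 12, radius_2 = 3.5, height_2 = 5, pos_x_3 = 4.5, pos_y_3 = 12, pos_z_3 = 1.5, width_3 = 6.5, depth_3 = 5.5, pos_x_4 = 7, pos_y_4 = 11, pos_z_4 = 8, radius_4 = 2.5, pos_x_5 = 5, pos_y_5 = 4.5, pos_z_5 = 13.5, pos_x_6 = 14.5, pos_y_6 = 18, pos_z_6 = 1, radius_6 = 1.5, pos_x_7 = 7.5, pos_y_7 = 16, pos_z_7 = 9.5, radius_7 = 3.5, pos_x_8 = 6.5, radius_8 = 1, height_8 = 5.5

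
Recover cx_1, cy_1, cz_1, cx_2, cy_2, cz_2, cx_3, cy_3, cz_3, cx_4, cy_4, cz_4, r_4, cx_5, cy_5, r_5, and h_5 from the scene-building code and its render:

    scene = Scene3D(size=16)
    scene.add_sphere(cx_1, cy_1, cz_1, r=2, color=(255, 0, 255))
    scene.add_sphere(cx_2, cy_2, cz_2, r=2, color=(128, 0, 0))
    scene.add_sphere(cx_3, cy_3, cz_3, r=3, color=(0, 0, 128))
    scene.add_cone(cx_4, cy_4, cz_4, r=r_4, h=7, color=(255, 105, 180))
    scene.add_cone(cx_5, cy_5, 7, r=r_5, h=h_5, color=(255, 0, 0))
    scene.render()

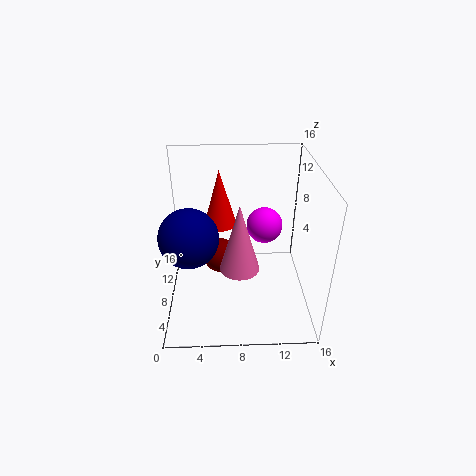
cx_1 = 11, cy_1 = 9, cz_1 = 9, cx_2 = 6, cy_2 = 9, cz_2 = 5, cx_3 = 3, cy_3 = 5, cz_3 = 10, cx_4 = 8, cy_4 = 4, cz_4 = 7, r_4 = 2, cx_5 = 6, cy_5 = 13, r_5 = 2, h_5 = 7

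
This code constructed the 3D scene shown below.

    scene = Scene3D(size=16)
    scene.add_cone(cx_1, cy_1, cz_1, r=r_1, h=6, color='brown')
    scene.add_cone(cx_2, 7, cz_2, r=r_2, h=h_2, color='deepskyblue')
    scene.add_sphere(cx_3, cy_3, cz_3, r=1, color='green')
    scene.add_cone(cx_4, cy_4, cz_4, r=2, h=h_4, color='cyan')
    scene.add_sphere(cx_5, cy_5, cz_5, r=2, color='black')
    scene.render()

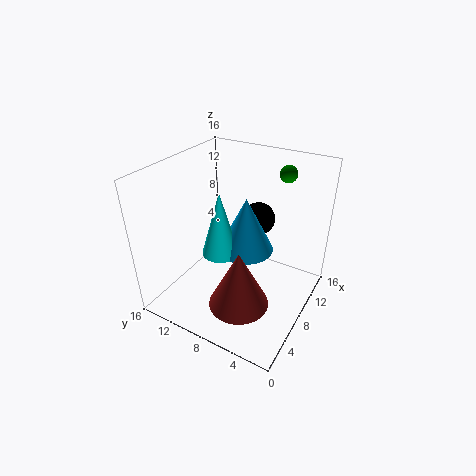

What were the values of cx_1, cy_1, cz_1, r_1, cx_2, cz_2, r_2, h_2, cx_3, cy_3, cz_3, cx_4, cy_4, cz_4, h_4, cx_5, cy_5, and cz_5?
cx_1 = 3
cy_1 = 5
cz_1 = 4
r_1 = 3
cx_2 = 8
cz_2 = 7
r_2 = 3
h_2 = 6
cx_3 = 14
cy_3 = 5
cz_3 = 14
cx_4 = 6
cy_4 = 9
cz_4 = 7
h_4 = 7
cx_5 = 13
cy_5 = 8
cz_5 = 8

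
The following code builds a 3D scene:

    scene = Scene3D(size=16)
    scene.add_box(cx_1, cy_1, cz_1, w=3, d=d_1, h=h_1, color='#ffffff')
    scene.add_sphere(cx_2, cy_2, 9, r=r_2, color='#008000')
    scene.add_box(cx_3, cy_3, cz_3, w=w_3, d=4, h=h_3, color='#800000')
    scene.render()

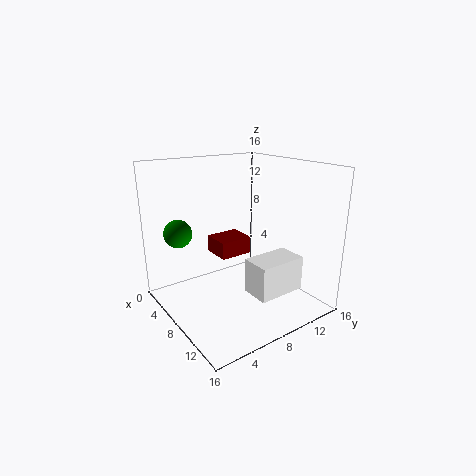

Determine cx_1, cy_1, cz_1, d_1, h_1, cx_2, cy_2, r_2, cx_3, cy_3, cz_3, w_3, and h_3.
cx_1 = 12; cy_1 = 6; cz_1 = 4; d_1 = 5; h_1 = 3.5; cx_2 = 5.5; cy_2 = 2; r_2 = 1.5; cx_3 = 3; cy_3 = 7; cz_3 = 5; w_3 = 3.5; h_3 = 2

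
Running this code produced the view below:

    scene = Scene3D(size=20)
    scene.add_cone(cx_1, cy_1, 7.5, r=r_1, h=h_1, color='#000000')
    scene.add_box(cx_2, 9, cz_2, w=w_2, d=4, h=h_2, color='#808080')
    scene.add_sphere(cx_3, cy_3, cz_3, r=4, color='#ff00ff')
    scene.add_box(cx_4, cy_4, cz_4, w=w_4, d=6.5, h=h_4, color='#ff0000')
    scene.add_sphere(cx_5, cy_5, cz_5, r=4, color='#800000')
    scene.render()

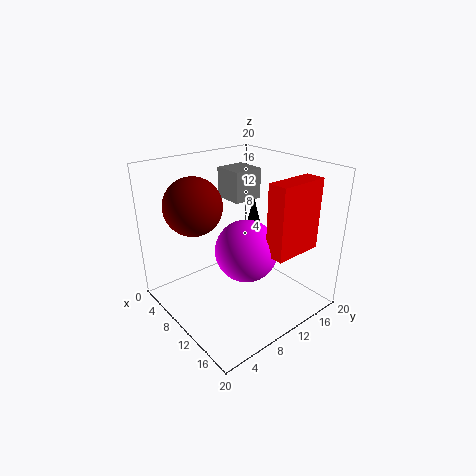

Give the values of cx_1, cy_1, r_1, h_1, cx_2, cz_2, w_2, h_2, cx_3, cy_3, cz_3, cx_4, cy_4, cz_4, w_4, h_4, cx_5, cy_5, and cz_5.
cx_1 = 6
cy_1 = 16.5
r_1 = 1.5
h_1 = 6
cx_2 = 7
cz_2 = 15.5
w_2 = 4
h_2 = 4
cx_3 = 13.5
cy_3 = 8.5
cz_3 = 10
cx_4 = 16.5
cy_4 = 9
cz_4 = 10.5
w_4 = 2.5
h_4 = 9
cx_5 = 6
cy_5 = 5.5
cz_5 = 14.5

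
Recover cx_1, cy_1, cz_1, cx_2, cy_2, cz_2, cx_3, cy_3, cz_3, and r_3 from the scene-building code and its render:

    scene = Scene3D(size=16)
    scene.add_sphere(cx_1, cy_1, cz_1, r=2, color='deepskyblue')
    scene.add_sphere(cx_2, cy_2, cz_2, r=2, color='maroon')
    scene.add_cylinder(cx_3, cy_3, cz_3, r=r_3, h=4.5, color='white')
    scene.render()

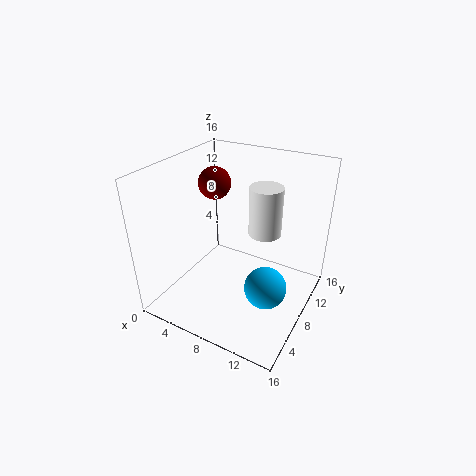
cx_1 = 13.5, cy_1 = 3.5, cz_1 = 6.5, cx_2 = 2.5, cy_2 = 12, cz_2 = 12, cx_3 = 12.5, cy_3 = 5, cz_3 = 11.5, r_3 = 1.5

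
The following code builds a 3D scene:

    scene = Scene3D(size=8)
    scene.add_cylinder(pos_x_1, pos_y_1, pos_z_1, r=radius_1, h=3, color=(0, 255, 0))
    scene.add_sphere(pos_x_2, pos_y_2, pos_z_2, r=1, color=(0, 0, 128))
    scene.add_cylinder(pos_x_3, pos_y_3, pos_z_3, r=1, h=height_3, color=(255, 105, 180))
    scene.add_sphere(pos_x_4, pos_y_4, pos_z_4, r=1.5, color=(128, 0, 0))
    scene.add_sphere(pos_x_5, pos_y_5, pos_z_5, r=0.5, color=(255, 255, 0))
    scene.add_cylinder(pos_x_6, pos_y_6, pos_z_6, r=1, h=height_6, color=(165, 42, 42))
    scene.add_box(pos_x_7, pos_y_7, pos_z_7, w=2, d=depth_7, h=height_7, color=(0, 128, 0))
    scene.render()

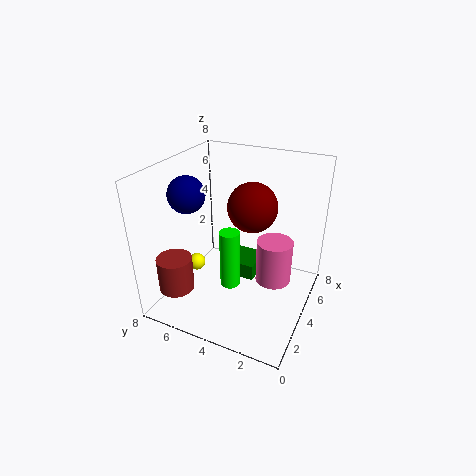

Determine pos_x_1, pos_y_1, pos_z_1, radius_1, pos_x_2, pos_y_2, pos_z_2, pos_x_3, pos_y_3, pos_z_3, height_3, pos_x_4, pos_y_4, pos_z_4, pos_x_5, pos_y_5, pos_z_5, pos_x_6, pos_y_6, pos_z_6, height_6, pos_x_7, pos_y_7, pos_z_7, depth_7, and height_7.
pos_x_1 = 2
pos_y_1 = 3.5
pos_z_1 = 2.5
radius_1 = 0.5
pos_x_2 = 3
pos_y_2 = 6.5
pos_z_2 = 6.5
pos_x_3 = 4.5
pos_y_3 = 2
pos_z_3 = 1.5
height_3 = 2.5
pos_x_4 = 6
pos_y_4 = 4
pos_z_4 = 5
pos_x_5 = 3.5
pos_y_5 = 6.5
pos_z_5 = 2
pos_x_6 = 2
pos_y_6 = 7
pos_z_6 = 1
height_6 = 2
pos_x_7 = 5
pos_y_7 = 3.5
pos_z_7 = 0.5
depth_7 = 2
height_7 = 1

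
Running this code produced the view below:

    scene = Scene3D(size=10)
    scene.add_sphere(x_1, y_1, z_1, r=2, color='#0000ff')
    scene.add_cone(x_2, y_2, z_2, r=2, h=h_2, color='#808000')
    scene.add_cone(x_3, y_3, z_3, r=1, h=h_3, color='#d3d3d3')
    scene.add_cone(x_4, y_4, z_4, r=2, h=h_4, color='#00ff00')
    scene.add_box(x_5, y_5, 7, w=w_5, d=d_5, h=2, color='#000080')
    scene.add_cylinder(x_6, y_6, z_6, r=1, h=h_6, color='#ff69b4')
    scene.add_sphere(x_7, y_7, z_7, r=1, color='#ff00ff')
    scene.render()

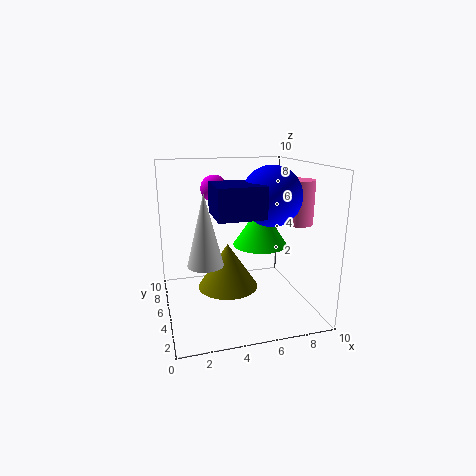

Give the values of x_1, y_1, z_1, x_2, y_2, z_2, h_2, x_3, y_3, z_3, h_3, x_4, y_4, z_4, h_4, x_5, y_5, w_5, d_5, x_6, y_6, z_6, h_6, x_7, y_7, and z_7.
x_1 = 7
y_1 = 4
z_1 = 8
x_2 = 4
y_2 = 4
z_2 = 2
h_2 = 3
x_3 = 2
y_3 = 1
z_3 = 5
h_3 = 4
x_4 = 7
y_4 = 6
z_4 = 4
h_4 = 3
x_5 = 3
y_5 = 2
w_5 = 3
d_5 = 3
x_6 = 9
y_6 = 4
z_6 = 6
h_6 = 3
x_7 = 4
y_7 = 8
z_7 = 8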